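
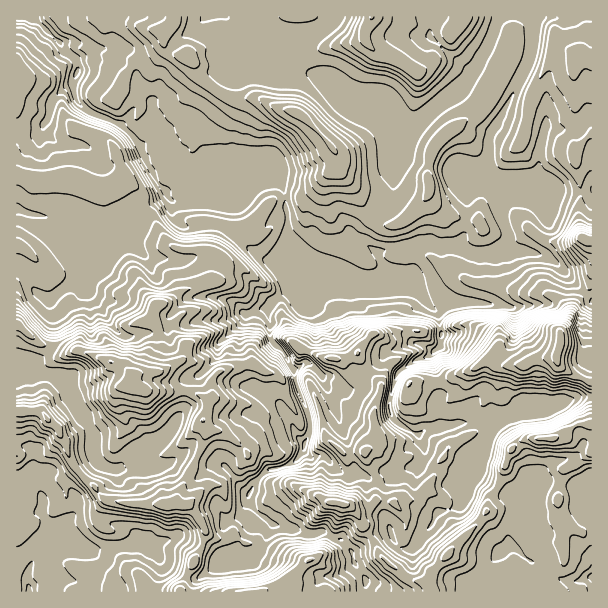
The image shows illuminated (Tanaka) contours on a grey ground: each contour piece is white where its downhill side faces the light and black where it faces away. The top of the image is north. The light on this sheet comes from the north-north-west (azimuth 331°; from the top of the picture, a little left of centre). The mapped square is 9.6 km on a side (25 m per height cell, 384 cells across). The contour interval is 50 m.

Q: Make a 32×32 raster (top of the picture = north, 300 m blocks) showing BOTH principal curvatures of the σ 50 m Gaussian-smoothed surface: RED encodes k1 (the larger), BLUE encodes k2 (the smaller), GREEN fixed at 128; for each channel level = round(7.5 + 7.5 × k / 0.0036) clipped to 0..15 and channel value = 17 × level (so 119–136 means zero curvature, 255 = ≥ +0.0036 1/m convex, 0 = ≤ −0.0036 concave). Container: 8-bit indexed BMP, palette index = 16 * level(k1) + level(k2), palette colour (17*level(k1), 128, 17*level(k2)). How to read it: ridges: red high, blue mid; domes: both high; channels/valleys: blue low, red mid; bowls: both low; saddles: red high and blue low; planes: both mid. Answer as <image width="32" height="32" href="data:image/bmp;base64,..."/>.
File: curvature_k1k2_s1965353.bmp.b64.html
<image width="32" height="32" href="data:image/bmp;base64,Qk02CAAAAAAAADYEAAAoAAAAIAAAACAAAAABAAgAAAAAAAAEAAATCwAAEwsAAAABAAAAAAAAAIAAABGAAAAigAAAM4AAAESAAABVgAAAZoAAAHeAAACIgAAAmYAAAKqAAAC7gAAAzIAAAN2AAADugAAA/4AAAACAEQARgBEAIoARADOAEQBEgBEAVYARAGaAEQB3gBEAiIARAJmAEQCqgBEAu4ARAMyAEQDdgBEA7oARAP+AEQAAgCIAEYAiACKAIgAzgCIARIAiAFWAIgBmgCIAd4AiAIiAIgCZgCIAqoAiALuAIgDMgCIA3YAiAO6AIgD/gCIAAIAzABGAMwAigDMAM4AzAESAMwBVgDMAZoAzAHeAMwCIgDMAmYAzAKqAMwC7gDMAzIAzAN2AMwDugDMA/4AzAACARAARgEQAIoBEADOARABEgEQAVYBEAGaARAB3gEQAiIBEAJmARACqgEQAu4BEAMyARADdgEQA7oBEAP+ARAAAgFUAEYBVACKAVQAzgFUARIBVAFWAVQBmgFUAd4BVAIiAVQCZgFUAqoBVALuAVQDMgFUA3YBVAO6AVQD/gFUAAIBmABGAZgAigGYAM4BmAESAZgBVgGYAZoBmAHeAZgCIgGYAmYBmAKqAZgC7gGYAzIBmAN2AZgDugGYA/4BmAACAdwARgHcAIoB3ADOAdwBEgHcAVYB3AGaAdwB3gHcAiIB3AJmAdwCqgHcAu4B3AMyAdwDdgHcA7oB3AP+AdwAAgIgAEYCIACKAiAAzgIgARICIAFWAiABmgIgAd4CIAIiAiACZgIgAqoCIALuAiADMgIgA3YCIAO6AiAD/gIgAAICZABGAmQAigJkAM4CZAESAmQBVgJkAZoCZAHeAmQCIgJkAmYCZAKqAmQC7gJkAzICZAN2AmQDugJkA/4CZAACAqgARgKoAIoCqADOAqgBEgKoAVYCqAGaAqgB3gKoAiICqAJmAqgCqgKoAu4CqAMyAqgDdgKoA7oCqAP+AqgAAgLsAEYC7ACKAuwAzgLsARIC7AFWAuwBmgLsAd4C7AIiAuwCZgLsAqoC7ALuAuwDMgLsA3YC7AO6AuwD/gLsAAIDMABGAzAAigMwAM4DMAESAzABVgMwAZoDMAHeAzACIgMwAmYDMAKqAzAC7gMwAzIDMAN2AzADugMwA/4DMAACA3QARgN0AIoDdADOA3QBEgN0AVYDdAGaA3QB3gN0AiIDdAJmA3QCqgN0Au4DdAMyA3QDdgN0A7oDdAP+A3QAAgO4AEYDuACKA7gAzgO4ARIDuAFWA7gBmgO4Ad4DuAIiA7gCZgO4AqoDuALuA7gDMgO4A3YDuAO6A7gD/gO4AAID/ABGA/wAigP8AM4D/AESA/wBVgP8AZoD/AHeA/wCIgP8AmYD/AKqA/wC7gP8AzID/AN2A/wDugP8A/4D/ALOnh4aGpqbGxePC1ebm5reUxaZyg8TVpnV1p4eHp5STlZeHl4aWyIVT96Nzc2OE5ua2gqT4xZT1ppaFl4aFuJaHhYeGhJOEdYSk5JWmpKbGtuSAxMWScrf3dXZ2lpa3hZiHdoW4pnR0k2L3oqWGgnCgsIP3craDhLb2hYWXhaeXh4aXhMW11tbo5qS0k6SGlcXm98STx4aDgrXohXaWtnaHdpdy98Wlp7e21tZylKbW+Ne2o7W3xraFk9V2dpXGdoZ1lPakc5RzhNaUpLSgwMelgoGjhIWExnV0xMZ2dcZ0xqTFtYOmlaaVpKV0yMbWoKCh5NiXlpPXhXWD93SDktWDc/eVdMeGhYPFxra3mIaisPiCt8jFgabXtpHn9/j4pKb31oOEpZWmc5TolHSWltXAtIXGsaCmlISVhIGCcsb41ed0g6bIl8iVgua4tqaE4vKUhsbQ6KeFloWnlXSCYKB1pYSElcfIxqSztaRjhMbA94KVhPL02LWmlISUhaWF9YaVpFLF5sjH5rbB99X456Cw1ba01MCixeX41ufnxveEheT1+OS2lKaE96KgpdeA+PTW1taT08CAk4bos6e256P3lHTHtLCzo6Si9cGTxeDXlKSm+ffl+cDkxfiipef7ksdzdaWDlJX3o9bVtGGS03Nzg5ODlJSDgKOjkYCRouSSs3WFhnWmldblsqGRtpWyhYeGhoWFhYWGhZSVtsbFtMGVmJeGhoXHgpaHt8i295OHh3eHhod2dpeop5eWqKhx1Zenh4aHhaWDlJWGuMaBdoeHh5enhpenp6eEdIWDgYO1qIaHh4eHhpf3xde0gpeGhoaGhYSVhIOEg6enlKbV1vqWhoZ3h4d3xpOTtabHt6akhqiFp7fIlpemt6alyGOEw5WHd3eHh4fWcoSEhHS3tbWXhoamdobHt5amlaaGdYW1l5eXp6eXyLSEh4eHh4WUlbeXt5aGdrfGdIaGhoZ2ZMWnlpeIdpbHgIiHh4eHh3Z0priohXZ2xpN2hpWWlZWnppaGloWF2JKVh4eHdnaFZHanuLmVhneV1nWnk8mnlKiXp3Smx+fEoYaHh4eHh5Z1ltfHhYWHd4XHt5eDl8eClpeng+eygLKlhoeHdoaHltj5x3R1h4eHhoWXt5SEx3SXhpeV0pDJqJZ2doaGx8bntqaEdYeHd4S1hHaGyIHYhJeHqLmmgJaYlpeGl8Z1dYSFhXZ3hoR0ltmWhYanlaOlmIe4hqWQp4eWlpbJlnZ3h5eHlnV1p9fXl8iEhYe4gceHl6emgKWWhXWWtaWWh4eXhnaWxtfHhoZ1o7iFhbiCt5eHkqC4qJiWtrbHlXaHh4aXp5aEdOeWh5aVt6iDpoS0k5U="/>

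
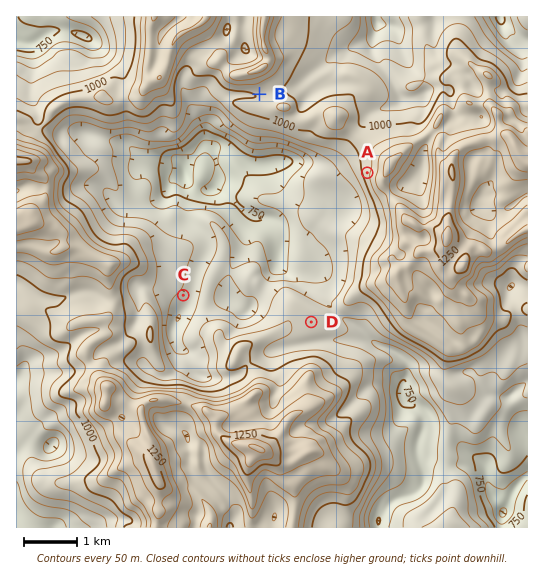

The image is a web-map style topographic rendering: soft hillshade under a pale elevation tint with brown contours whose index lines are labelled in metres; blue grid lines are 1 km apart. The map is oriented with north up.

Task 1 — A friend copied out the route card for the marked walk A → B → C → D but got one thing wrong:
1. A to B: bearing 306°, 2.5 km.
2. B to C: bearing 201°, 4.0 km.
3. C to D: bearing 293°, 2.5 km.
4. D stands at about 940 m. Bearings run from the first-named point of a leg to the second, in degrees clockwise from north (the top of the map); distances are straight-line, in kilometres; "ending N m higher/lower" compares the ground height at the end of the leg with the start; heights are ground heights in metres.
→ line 3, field bearing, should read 102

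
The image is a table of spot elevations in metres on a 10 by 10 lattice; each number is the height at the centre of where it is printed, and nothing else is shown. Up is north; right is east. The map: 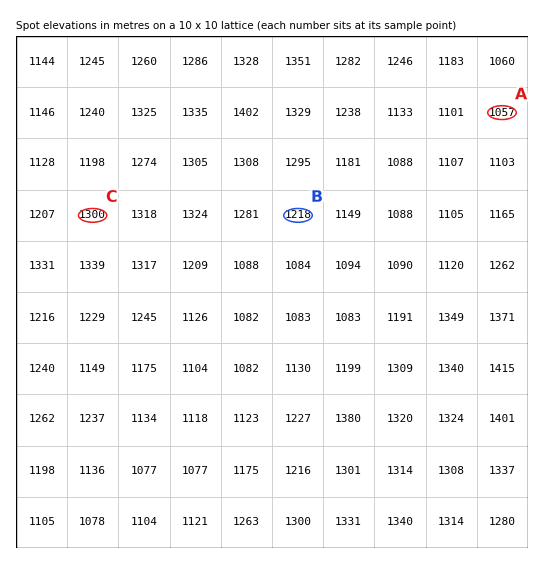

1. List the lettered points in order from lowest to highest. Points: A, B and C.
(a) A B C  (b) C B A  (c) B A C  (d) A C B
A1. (a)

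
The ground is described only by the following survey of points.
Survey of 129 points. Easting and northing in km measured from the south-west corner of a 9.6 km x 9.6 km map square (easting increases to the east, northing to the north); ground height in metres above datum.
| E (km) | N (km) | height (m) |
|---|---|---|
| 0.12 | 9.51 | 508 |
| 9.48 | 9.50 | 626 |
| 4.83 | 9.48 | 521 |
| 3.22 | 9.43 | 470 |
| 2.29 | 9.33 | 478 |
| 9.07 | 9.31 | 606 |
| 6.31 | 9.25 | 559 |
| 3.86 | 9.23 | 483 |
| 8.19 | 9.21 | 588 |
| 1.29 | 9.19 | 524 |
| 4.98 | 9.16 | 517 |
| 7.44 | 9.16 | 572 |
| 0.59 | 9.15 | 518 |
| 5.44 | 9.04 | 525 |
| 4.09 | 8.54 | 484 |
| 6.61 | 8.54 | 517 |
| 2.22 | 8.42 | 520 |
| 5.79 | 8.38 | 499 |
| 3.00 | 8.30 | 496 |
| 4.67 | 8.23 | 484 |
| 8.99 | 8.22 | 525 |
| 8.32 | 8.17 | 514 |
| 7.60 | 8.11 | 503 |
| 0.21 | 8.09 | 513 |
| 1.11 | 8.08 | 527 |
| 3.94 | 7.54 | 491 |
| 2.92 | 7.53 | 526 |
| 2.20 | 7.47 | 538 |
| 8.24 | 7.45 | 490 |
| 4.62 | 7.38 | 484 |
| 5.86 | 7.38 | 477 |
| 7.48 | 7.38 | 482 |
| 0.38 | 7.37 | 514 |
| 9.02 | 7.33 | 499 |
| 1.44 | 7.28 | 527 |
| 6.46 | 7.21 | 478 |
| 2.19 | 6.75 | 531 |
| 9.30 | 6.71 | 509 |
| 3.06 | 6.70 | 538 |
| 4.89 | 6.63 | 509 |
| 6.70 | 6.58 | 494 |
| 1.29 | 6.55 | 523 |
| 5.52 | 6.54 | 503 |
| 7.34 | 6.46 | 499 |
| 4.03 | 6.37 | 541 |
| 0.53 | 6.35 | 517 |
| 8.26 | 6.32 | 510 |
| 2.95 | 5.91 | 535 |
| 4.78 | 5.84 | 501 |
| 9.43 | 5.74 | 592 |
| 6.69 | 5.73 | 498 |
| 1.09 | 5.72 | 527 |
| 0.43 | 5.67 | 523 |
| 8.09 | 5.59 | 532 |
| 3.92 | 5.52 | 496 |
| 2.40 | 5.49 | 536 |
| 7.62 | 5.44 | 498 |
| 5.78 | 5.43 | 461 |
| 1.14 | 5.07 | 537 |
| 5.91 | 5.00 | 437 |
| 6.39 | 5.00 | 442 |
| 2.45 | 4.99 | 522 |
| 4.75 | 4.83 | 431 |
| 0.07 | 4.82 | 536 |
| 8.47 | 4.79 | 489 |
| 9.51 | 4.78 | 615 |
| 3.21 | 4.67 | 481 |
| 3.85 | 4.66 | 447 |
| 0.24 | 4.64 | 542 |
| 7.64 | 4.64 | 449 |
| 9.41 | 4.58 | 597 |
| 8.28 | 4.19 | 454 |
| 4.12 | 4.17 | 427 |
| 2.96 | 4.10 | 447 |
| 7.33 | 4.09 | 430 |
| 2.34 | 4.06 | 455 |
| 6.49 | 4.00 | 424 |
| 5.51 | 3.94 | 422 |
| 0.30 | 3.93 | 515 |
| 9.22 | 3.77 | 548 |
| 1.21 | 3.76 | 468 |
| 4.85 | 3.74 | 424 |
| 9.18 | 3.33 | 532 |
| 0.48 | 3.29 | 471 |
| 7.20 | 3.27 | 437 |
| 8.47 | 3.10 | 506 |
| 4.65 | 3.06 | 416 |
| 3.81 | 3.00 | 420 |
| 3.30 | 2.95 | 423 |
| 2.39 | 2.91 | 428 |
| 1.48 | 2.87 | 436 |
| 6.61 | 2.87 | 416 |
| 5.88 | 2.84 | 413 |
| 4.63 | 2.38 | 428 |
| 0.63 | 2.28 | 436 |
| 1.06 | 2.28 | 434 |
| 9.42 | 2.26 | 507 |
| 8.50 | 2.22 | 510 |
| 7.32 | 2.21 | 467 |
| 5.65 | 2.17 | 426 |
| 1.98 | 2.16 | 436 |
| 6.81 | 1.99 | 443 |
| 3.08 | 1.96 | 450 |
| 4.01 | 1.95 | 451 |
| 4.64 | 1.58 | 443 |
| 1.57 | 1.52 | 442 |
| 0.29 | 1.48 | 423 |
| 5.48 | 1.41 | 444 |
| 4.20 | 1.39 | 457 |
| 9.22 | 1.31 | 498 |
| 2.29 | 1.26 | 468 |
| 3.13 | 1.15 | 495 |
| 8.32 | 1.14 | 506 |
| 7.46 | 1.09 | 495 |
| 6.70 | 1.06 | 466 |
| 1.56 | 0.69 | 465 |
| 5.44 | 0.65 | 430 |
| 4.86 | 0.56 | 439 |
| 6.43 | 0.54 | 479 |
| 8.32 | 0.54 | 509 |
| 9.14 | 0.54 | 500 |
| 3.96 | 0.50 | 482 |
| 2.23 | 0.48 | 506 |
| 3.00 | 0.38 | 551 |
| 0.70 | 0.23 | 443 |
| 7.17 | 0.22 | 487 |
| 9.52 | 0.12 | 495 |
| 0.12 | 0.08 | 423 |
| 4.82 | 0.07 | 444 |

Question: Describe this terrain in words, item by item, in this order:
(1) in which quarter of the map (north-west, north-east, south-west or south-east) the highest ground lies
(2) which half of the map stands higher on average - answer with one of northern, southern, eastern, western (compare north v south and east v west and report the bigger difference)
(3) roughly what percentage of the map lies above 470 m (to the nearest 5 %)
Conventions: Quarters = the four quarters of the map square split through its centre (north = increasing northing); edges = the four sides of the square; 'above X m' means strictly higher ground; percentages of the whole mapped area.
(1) The highest point lies in the north-east quarter of the map.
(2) The northern half stands higher on average than the southern half.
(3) Ground above 470 m makes up about 65 % of the sheet.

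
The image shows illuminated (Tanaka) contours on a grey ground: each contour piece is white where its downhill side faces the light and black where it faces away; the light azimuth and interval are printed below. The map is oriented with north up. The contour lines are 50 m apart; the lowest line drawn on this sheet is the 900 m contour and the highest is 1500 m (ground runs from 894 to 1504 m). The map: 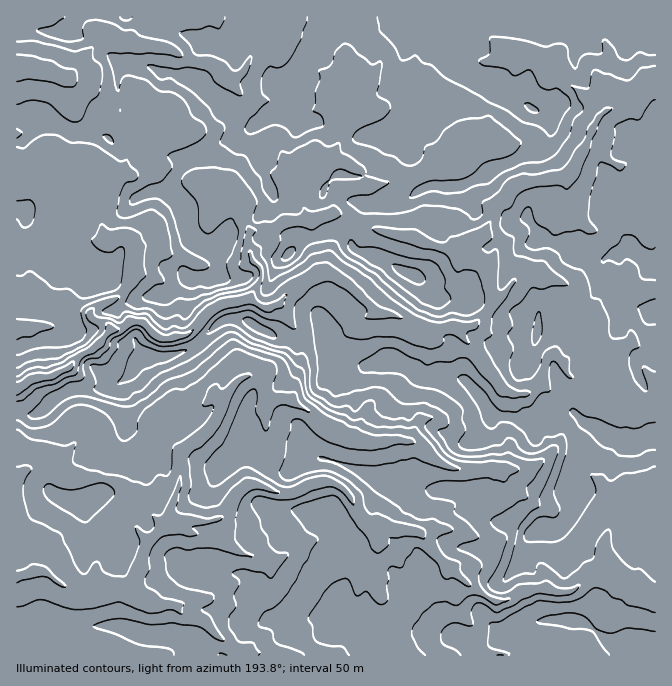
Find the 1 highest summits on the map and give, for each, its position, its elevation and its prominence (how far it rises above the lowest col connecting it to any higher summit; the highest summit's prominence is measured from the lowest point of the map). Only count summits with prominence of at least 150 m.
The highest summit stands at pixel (532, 108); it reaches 1504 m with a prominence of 610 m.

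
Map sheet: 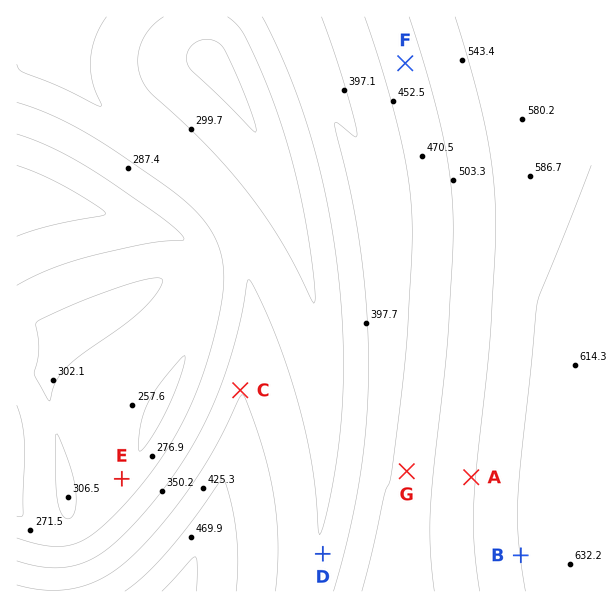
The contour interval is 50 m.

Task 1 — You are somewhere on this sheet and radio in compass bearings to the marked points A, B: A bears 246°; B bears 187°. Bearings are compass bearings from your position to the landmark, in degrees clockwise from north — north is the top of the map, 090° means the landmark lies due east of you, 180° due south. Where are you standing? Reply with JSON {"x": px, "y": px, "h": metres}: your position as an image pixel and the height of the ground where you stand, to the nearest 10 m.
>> {"x": 534, "y": 449, "h": 610}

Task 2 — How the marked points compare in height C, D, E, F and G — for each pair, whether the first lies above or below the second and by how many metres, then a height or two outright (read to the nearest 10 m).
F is above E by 220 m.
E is below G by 210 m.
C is above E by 140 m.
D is below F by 120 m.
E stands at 260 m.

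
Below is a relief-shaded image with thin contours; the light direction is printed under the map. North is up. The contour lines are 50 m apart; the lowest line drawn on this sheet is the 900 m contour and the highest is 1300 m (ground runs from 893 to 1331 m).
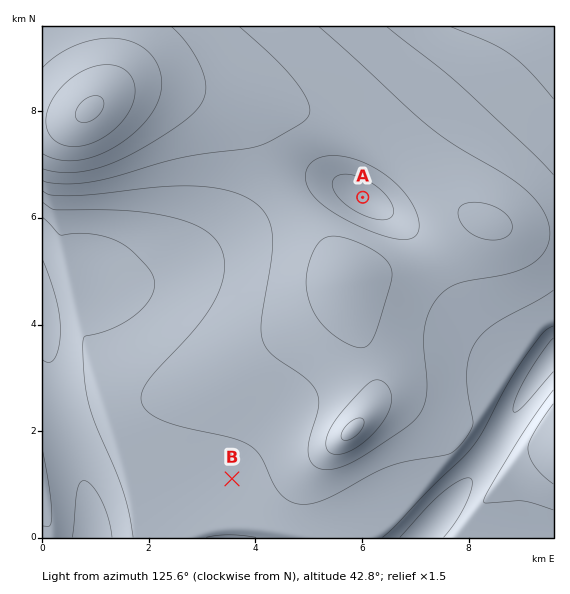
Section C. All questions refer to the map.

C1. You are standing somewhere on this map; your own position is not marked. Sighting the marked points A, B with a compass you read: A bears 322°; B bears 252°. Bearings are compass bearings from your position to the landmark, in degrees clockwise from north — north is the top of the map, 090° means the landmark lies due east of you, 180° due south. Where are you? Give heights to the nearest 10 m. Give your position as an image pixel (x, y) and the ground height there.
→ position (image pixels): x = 512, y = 388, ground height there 1280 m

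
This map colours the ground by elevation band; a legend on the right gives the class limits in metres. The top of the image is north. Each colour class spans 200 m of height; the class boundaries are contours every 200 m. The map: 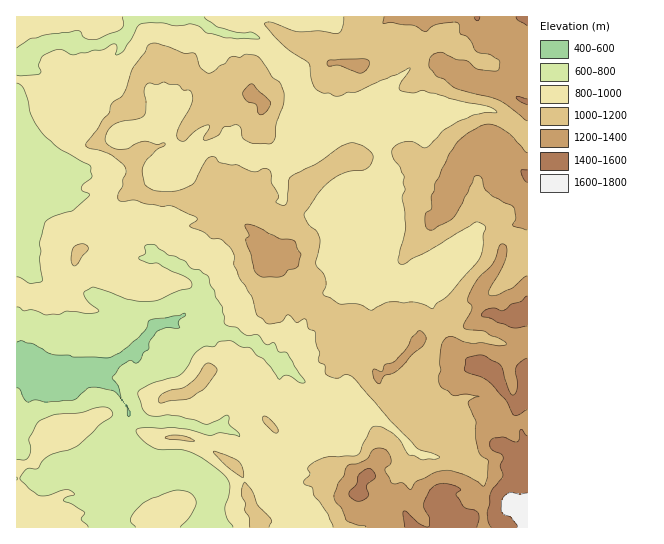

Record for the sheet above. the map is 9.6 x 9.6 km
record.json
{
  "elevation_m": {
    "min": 500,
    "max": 1740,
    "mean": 980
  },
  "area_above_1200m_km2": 13.6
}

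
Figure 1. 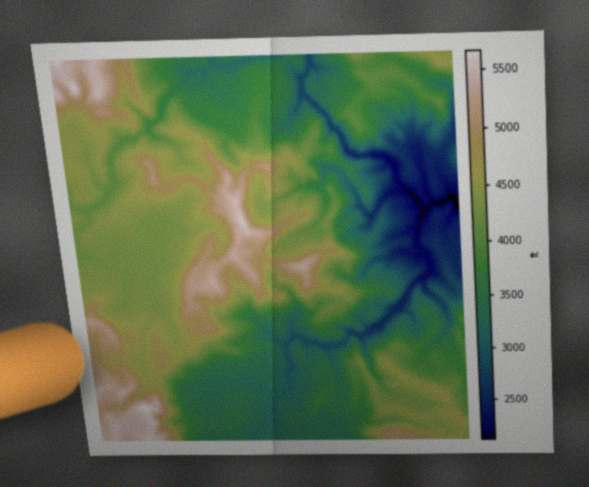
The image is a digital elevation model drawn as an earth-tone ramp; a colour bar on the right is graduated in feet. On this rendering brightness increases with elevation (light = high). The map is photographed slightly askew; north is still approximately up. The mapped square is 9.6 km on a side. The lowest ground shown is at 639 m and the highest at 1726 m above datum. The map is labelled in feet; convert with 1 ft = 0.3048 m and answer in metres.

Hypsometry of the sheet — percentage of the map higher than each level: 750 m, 96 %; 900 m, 89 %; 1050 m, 73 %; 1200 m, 53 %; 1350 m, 30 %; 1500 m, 11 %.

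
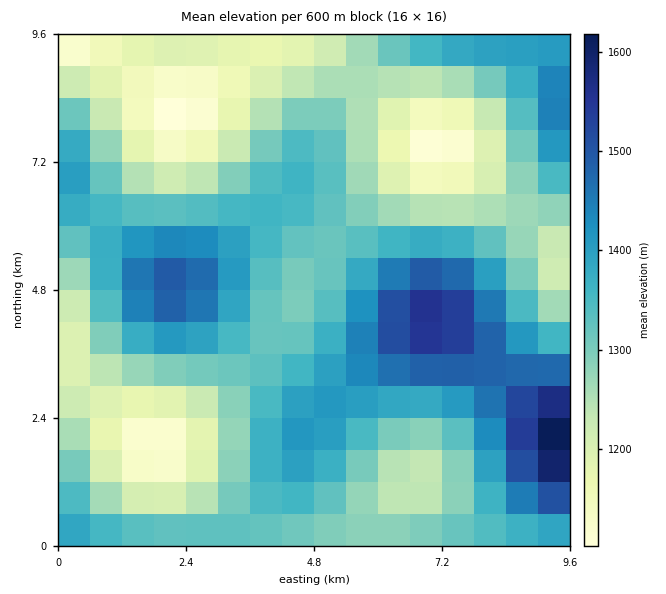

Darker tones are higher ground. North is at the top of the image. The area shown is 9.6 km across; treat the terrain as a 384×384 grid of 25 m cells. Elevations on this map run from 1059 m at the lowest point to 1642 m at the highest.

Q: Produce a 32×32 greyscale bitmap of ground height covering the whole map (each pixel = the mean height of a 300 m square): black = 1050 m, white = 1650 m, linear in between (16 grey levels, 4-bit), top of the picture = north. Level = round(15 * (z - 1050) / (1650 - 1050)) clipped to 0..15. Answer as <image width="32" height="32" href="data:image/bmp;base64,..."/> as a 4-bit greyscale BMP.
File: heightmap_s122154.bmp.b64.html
<image width="32" height="32" href="data:image/bmp;base64,Qk12AgAAAAAAAHYAAAAoAAAAIAAAACAAAAABAAQAAAAAAAACAAATCwAAEwsAABAAAAAAAAAAAAAAABEREQAiIiIAMzMzAERERABVVVUAZmZmAHd3dwCIiIgAmZmZAKqqqgC7u7sAzMzMAN3d3QDu7u4A////AJmIiIiHd3dmZmZmd3d3d4iYd2ZmZ3d3d2ZmVWZneImZh2VURVZnd4d2ZVVVZniau4dUMzNFZ3iIh2VURVZ5q8x2UzIiNFeImId2VEVWibzedUMhEjRWiJmYdlVVZ4q97mVDIRI0VoiZmIdmVmeaze9UQyIiNFZ4mZmIdmd4ms3uVEMzM0RWeJmZmIiIiavN3kRERERVZniJmZmZmZqrvM1ERVVVZmd3iJmaqqqru7u7NFVnd3d3d3iJmru7u7uqqjRWeIiIh3d3iZq8zMy7qZg0Z4mqmYd3Z3iavN3cuph3NWiau6qYdmZ4mrzd3LqHZUV4q7u6mHdmd5q8zcy5hlVGeau7uph3ZmeJq8zLqXZUVomqu7qZh2ZniJqrqph1RGeJmqqqmYd3d3iJmZiHZVR3iJmZmZiId3d3d3d3dmVViIiIiIiIiId3ZmZmZmZVVZiHdmZ3d4iId2ZVRERVVmaYd2VVVmd4iHdlRDMzRFZ3mHZURERWeIh3ZUMiIjRXiJh1QzIzRWeId2UyIRI0Z4mXZTIiIzVmd3dlMiESNGeah1QyERI0Vmd2ZUMiIzVomnZUMhESI0VmZlVDMzNFeJpVQzIiIiNEVVVVVERFVniaQzMyIiIzNERVVVVWZneJmiIzMzMzMzM0RVZmd3iIiZkRIzREREMzM0RWd4mZmZmZ"/>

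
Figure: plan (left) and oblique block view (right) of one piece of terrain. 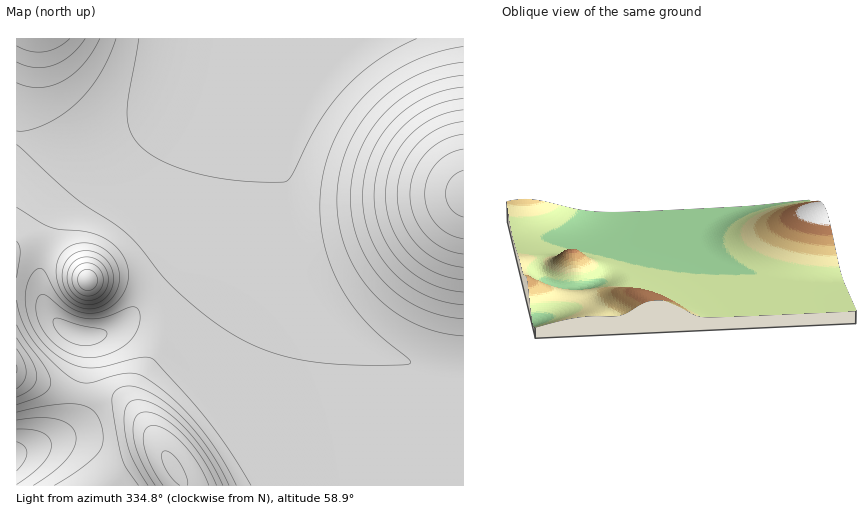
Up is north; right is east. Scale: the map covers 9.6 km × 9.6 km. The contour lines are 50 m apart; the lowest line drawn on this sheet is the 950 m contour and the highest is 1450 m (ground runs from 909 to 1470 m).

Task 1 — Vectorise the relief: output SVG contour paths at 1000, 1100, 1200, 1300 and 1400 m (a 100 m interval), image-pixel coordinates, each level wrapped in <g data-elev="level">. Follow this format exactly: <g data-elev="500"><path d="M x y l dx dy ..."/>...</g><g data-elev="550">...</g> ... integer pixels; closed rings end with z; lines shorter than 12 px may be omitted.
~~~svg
<g data-elev="1000"><path d="M17 429l15 1 10 3 7 5 2 8-2 9-7 9-10 10-15 10"/><path d="M83 357l-10-2-12-6-9-7-7-9-6-11-3-10 0-11 4-6 6 0 22 17 17 6 19-1 27-10 4 0 3 2 2 7-1 10-4 9-7 8-11 7-12 5-11 2z"/><path d="M17 131l11-1 18-6 16-9 14-11 13-14 10-15 10-18 7-18"/><path d="M463 46l-25 6-25 9-23 13-20 16-17 19-14 22-10 23-7 26-2 24 1 25 6 24 8 24 11 19 14 19 18 19 31 25 2 4-2 1-55 1-46-4-37-9-33-14-24-16-26-21-23-22-24-30-13-14-13-11-41-27-57-52"/></g><g data-elev="1100"><path d="M236 485l-13-25-17-25-19-22-20-19-22-17-11-4-15 1-30 9-8-1-8-3-18-14-22-24-11-20-5-21"/><path d="M17 412l30-6 27-2 16 4 9 10 3 8 1 10-1 9-3 6-17 17-28 17"/><path d="M83 308l13 0 12-6 8-10 4-13-2-13-8-12-11-8-14-3-11 1-10 6-6 9-2 11 2 12 5 12 8 9z"/><path d="M17 278l3-26-1-6-2-5"/><path d="M463 75l-22 4-22 9-20 12-16 15-14 18-10 21-7 22-2 22 3 23 6 22 11 21 13 17 17 15 20 12 21 7 22 4"/><path d="M17 62l17 5 9 0 10-2 17-9 15-17"/></g><g data-elev="1200"><path d="M223 485l-18-32-24-29-13-11-11-8-12-4-9-1-7 3-4 5-1 10 1 14 6 24 17 29"/><path d="M17 397l10-5 5-5 4-5 1-6-5-14-15-24"/><path d="M84 300l7 0 8-3 6-6 3-9 0-8-4-8-7-6-8-3-7 0-7 4-5 5-3 8 1 8 3 9 5 5z"/><path d="M463 98l-17 4-18 6-15 10-13 12-11 14-8 16-5 17-2 19 2 18 5 17 8 16 11 14 13 13 15 9 18 6 17 3"/></g><g data-elev="1300"><path d="M209 485l-12-23-16-20-16-13-8-3-6 0-4 1-3 5 0 14 7 19 12 20"/><path d="M88 291l7-3 3-8-4-8-7-3-7 4-2 7 3 7z"/><path d="M463 122l-12 2-13 5-12 7-9 9-8 10-7 13-3 13-2 14 2 14 3 13 6 11 8 11 10 9 12 7 13 5 12 2"/></g><g data-elev="1400"><path d="M463 149l-15 5-13 11-8 14-2 15 2 15 8 14 13 11 15 5"/></g>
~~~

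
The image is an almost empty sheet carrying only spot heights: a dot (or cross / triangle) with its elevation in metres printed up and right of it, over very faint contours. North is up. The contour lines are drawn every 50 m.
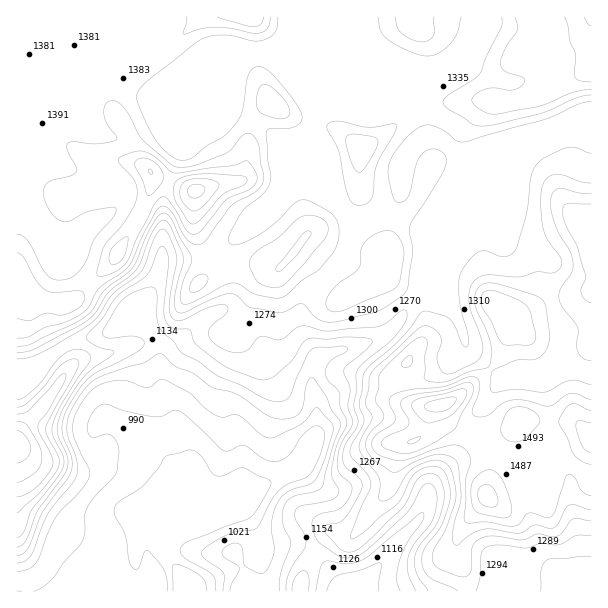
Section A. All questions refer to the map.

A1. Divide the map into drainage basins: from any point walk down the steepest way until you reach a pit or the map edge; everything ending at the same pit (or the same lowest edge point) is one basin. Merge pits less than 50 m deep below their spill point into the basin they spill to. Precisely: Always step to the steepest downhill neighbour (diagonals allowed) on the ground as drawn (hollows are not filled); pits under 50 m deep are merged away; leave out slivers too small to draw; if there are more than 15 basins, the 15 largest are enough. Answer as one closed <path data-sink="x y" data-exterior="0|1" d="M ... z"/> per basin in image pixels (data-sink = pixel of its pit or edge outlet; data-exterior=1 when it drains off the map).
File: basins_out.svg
<path data-sink="183 591" data-exterior="1" d="M591 16l-575 1 1 575 282 0 7-23 13-23 13-12 12 2 9 0 2-2 15-24 18-19 4-12 6-32 7-5 11-2 8-6 6-24 4-4 6-2 4 3 6 15 3 4 24 10 27-4 16-10-8 12-8 27-14 19-3 9 1 7 6 0 18-8 13 0 15 6 4-2 0-13 6-14 8-7 23-10 11-10z"/><path data-sink="335 591" data-exterior="1" d="M441 404l-7 2-4 4-6 24-8 6-11 2-7 5-7 38-7 12-14 13-15 24-2 2-9 0-12-2-13 12-13 23-5 12-1 11 169-1-1-10-11-27 0-15 7-15 22-24 4-20 16-25 11-30-13 7-27 4-24-10z"/><path data-sink="572 591" data-exterior="1" d="M591 439l-10 9-23 10-8 7-4 8-2 19-2 2-17-6-13 0-18 8-6 0-24 28-7 15 0 15 13 38 122-1z"/>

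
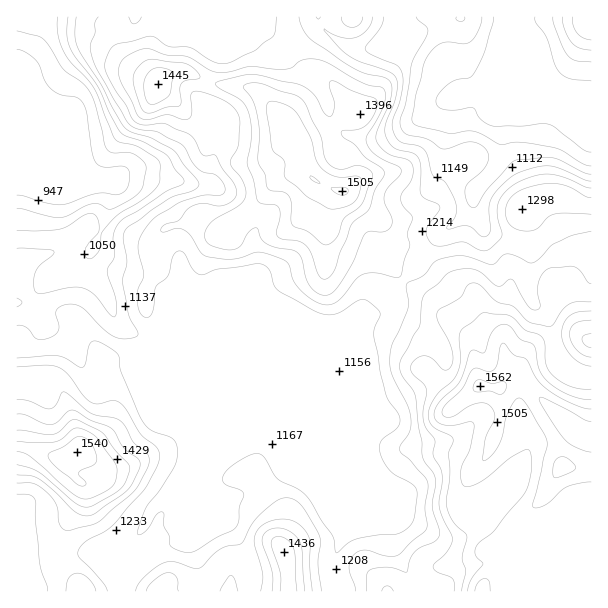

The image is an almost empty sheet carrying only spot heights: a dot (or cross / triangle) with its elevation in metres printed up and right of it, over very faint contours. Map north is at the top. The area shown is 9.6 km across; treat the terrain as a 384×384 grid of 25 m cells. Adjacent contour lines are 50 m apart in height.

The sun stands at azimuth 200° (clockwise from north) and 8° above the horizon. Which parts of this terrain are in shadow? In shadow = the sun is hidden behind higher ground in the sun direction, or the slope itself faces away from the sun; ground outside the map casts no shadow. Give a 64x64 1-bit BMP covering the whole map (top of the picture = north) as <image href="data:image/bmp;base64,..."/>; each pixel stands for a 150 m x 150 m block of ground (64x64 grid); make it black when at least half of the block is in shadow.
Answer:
<image width="64" height="64" href="data:image/bmp;base64,Qk0+AgAAAAAAAD4AAAAoAAAAQAAAAEAAAAABAAEAAAAAAAACAAATCwAAEwsAAAIAAAAAAAAA////AAAAAAAA4AABwAAAAAHiAAHAYBgAA+PwAcDgHAAD4fABweAAAAHA+4PD5AAAAAB7h4f8AAAAADuP4/wIAAAAEZ/h8AAAAAAAH+DgAAAAAAAP4AAAAAAAAAfgAAAAAAAAB+AAAAAAAAAH4AAAAAAAAA/gAAAAADwA/+AAAAAIfwD54AAAAH//gDDgAAAA//+AAAAAAAD//8AAAAAAA///wAAAAAAH//+AAAAAAA///4AAAAGAH3//gAAAAcA/P/+AAAAA2H///4AAAADcf///AAAAAhj///8AAAAGGPx//wAAAAAJ+H/+AAAAAAP4PPwAAAAAB/Og/AAAAAAH94H4AAAAAA//D/gAAAAAD/MP4AAAAAAf8wOAAAAAAB/hAAAAAAAAf+0AAAAAAAH//gAAAAAAA//s4AAAAAAD/+D4AAAAAAP+AHwAAAAAAfwAf/+DAAAAeAD//8+AAGB4AP///4AAB/AA////gAAH98f///4APAIH/3Dm4AB/AAP/AAAAAH/8Af8AAAAAf/wB/wAAAAB///3/AAAAAP////8AAAAB/////wAAAAHw////AAAAA+B//n8AAAAP43+cPwAAIA/n/wQfAAAA/8//AA8AAI//3/8AAAAD/////gAAAAP////8AAAAH/////AAAAAf////8AAAAA/+ffHwAAAAB/wZ4PAAAA=="/>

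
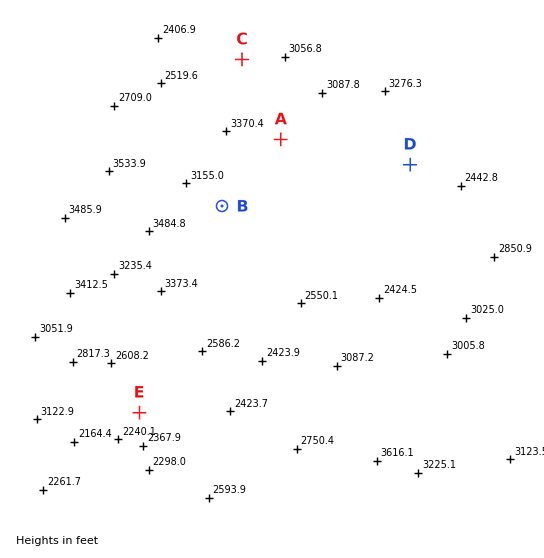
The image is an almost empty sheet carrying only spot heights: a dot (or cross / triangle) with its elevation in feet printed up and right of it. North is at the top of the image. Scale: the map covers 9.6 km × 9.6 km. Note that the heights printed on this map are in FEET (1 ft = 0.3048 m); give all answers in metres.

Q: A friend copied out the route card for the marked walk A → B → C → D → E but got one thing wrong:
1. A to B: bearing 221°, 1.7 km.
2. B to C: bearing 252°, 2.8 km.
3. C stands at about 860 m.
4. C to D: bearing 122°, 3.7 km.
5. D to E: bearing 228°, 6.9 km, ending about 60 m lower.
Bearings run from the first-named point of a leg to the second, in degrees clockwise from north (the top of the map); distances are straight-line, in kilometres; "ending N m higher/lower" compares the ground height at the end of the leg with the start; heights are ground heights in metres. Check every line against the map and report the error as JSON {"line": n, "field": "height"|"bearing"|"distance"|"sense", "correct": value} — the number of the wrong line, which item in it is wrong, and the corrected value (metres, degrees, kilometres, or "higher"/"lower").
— {"line": 2, "field": "bearing", "correct": 8}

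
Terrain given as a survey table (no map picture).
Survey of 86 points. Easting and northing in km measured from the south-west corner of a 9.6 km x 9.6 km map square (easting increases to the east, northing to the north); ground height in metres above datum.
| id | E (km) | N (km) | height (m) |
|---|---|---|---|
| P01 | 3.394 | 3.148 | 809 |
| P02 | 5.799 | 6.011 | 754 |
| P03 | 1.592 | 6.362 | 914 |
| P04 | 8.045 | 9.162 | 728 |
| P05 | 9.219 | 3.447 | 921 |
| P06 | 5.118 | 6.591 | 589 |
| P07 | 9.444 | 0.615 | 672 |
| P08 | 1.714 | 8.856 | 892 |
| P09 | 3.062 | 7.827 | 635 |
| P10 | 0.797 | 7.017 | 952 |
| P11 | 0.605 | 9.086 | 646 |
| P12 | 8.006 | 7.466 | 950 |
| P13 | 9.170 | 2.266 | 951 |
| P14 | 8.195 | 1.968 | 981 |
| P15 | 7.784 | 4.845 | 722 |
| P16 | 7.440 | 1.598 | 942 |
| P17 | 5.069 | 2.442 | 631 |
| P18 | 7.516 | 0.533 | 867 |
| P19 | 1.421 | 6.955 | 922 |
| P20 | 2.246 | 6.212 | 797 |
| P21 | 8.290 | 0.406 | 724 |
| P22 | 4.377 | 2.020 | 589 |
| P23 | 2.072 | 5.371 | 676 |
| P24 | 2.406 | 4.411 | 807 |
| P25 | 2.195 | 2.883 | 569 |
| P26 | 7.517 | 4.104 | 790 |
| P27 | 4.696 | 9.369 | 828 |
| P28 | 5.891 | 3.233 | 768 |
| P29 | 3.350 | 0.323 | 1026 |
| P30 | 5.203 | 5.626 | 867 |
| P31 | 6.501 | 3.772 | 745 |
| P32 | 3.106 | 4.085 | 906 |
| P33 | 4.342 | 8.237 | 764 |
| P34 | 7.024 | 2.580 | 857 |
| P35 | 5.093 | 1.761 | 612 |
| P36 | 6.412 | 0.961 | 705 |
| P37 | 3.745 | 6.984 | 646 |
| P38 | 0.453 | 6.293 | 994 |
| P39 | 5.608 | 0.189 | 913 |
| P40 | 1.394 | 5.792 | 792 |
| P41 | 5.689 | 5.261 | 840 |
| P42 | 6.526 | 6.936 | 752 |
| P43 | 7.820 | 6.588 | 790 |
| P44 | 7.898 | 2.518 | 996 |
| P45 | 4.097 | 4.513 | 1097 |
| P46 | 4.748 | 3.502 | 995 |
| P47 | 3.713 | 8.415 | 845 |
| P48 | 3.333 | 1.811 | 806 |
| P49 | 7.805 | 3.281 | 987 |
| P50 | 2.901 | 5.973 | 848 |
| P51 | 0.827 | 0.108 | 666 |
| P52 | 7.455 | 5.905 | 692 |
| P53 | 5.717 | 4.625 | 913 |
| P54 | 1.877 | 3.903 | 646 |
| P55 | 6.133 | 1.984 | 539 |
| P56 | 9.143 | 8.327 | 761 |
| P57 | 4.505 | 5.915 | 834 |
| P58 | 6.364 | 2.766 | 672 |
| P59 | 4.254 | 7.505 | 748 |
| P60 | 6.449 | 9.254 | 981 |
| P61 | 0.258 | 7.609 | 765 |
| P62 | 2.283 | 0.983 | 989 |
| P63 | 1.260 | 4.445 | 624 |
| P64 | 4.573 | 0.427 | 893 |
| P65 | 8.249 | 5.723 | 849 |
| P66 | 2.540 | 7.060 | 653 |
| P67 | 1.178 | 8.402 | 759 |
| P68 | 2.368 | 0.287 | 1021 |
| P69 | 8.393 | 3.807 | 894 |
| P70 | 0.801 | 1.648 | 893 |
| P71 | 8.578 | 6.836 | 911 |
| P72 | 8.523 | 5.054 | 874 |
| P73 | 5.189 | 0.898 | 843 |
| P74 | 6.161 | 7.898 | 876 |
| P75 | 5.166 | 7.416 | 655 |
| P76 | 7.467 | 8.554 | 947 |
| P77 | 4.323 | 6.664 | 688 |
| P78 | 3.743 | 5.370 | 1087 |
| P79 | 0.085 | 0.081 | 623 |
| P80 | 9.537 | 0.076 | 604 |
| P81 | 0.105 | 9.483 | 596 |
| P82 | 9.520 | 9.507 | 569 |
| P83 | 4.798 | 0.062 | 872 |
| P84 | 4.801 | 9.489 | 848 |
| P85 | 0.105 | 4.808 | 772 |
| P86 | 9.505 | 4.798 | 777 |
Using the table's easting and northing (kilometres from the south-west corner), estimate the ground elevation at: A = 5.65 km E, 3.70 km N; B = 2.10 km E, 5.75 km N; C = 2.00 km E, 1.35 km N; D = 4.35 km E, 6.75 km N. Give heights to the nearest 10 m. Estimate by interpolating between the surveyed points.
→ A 890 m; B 730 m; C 900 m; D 680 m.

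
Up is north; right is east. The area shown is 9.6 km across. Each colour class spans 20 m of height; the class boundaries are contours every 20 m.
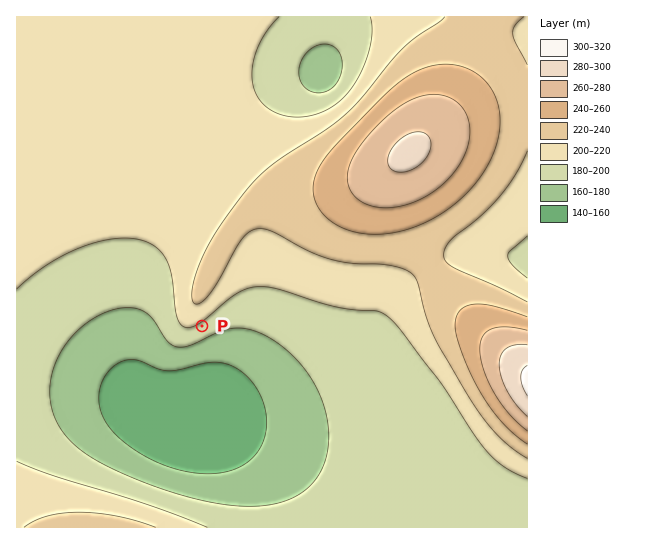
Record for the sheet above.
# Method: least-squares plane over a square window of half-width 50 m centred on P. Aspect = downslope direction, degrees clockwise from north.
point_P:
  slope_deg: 4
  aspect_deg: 146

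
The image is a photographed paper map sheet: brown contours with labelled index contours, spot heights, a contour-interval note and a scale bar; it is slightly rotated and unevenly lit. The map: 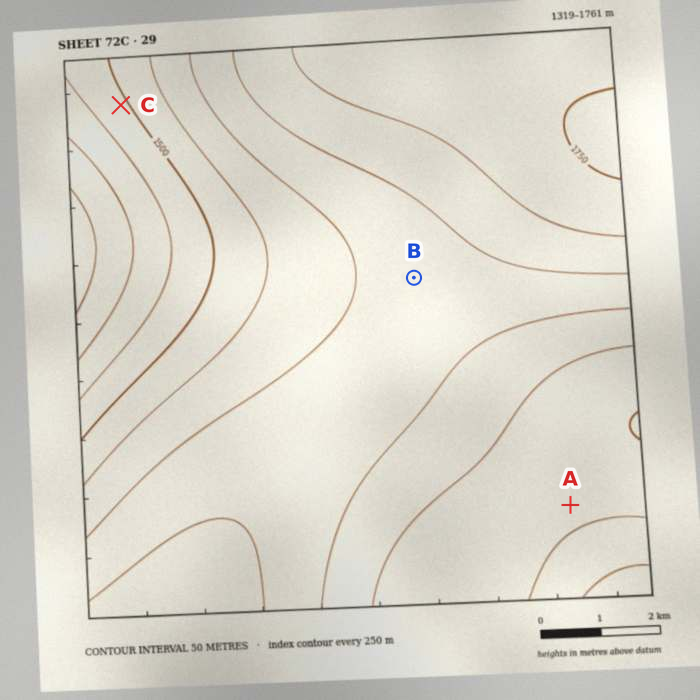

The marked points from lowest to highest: C A B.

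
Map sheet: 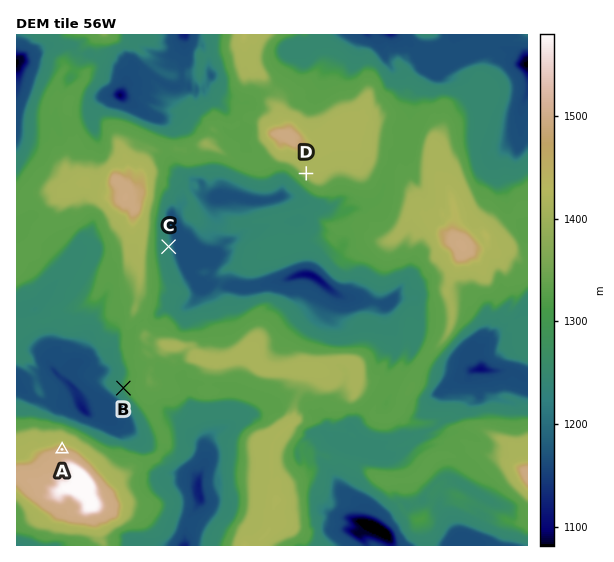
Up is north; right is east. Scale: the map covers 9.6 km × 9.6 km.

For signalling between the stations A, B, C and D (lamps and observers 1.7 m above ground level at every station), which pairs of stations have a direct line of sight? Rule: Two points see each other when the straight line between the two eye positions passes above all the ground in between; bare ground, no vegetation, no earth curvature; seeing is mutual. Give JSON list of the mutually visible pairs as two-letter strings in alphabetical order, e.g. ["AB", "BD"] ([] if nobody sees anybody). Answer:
["AB", "AD", "CD"]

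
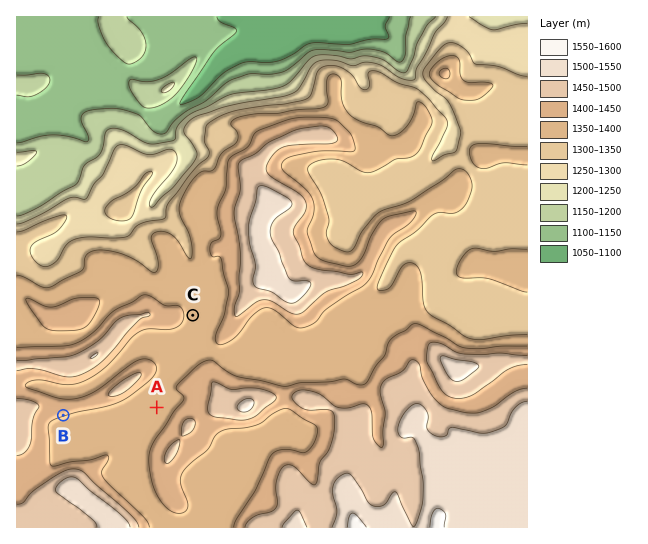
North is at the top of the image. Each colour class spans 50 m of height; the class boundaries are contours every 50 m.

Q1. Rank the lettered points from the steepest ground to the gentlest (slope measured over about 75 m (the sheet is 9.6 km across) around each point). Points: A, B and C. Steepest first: B C A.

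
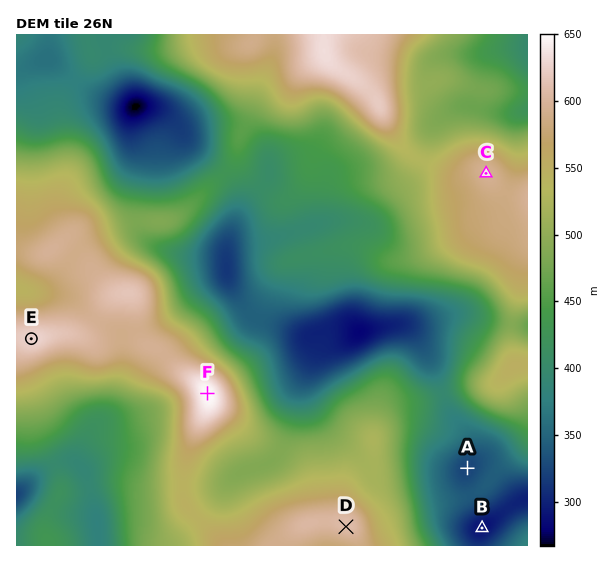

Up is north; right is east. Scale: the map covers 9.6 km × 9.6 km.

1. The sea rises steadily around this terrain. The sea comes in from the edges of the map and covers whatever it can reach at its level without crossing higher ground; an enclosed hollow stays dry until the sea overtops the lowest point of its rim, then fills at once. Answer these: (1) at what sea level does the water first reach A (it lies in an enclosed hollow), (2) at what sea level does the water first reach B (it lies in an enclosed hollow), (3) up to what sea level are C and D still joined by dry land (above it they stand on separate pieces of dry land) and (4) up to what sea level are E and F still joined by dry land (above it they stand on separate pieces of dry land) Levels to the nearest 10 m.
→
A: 340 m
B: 300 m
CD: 430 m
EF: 590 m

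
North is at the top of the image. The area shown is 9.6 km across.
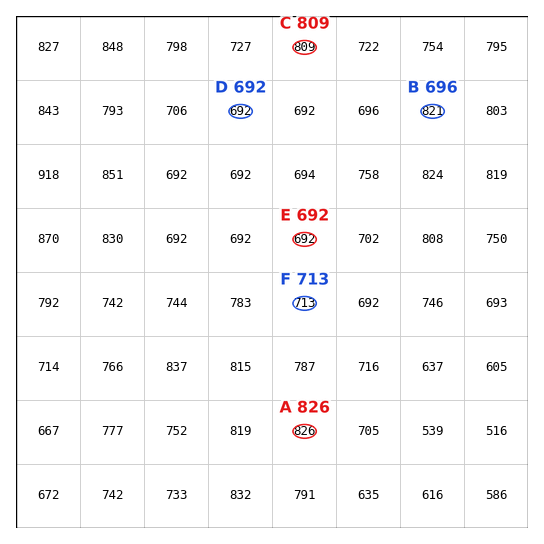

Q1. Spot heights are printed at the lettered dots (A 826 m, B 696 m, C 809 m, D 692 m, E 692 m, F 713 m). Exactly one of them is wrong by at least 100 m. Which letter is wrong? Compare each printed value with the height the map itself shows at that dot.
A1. B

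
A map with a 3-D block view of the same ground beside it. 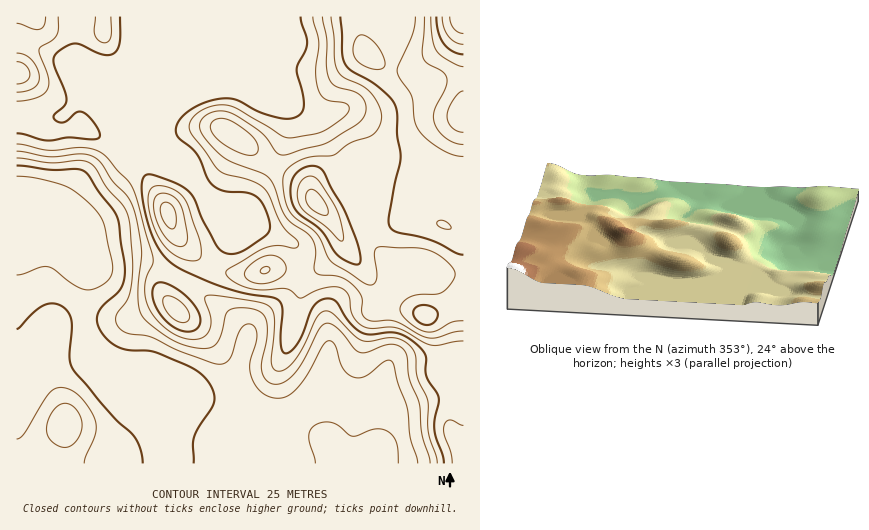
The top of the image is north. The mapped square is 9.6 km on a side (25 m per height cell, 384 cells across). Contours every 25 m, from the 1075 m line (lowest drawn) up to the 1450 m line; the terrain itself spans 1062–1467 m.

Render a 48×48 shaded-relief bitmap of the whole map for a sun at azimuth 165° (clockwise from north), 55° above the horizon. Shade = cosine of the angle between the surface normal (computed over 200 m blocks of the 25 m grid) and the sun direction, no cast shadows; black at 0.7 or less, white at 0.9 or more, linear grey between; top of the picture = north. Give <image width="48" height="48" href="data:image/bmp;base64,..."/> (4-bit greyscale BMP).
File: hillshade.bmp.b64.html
<image width="48" height="48" href="data:image/bmp;base64,Qk32BAAAAAAAAHYAAAAoAAAAMAAAADAAAAABAAQAAAAAAIAEAAATCwAAEwsAABAAAAAAAAAAAAAAABEREQAiIiIAMzMzAERERABVVVUAZmZmAHd3dwCIiIgAmZmZAKqqqgC7u7sAzMzMAN3d3QDu7u4A////AJmaqrqpmZmZmZmZmZmZmZmZmYiJmZmYiImaq7upmZmZmZmZmZmZmZmZmYiJmZmZmIiaq7upmImZmZmZmZmZmZmZmYiImZiJmHeJmqqpiImZmYiZmZmZmZiIiIiIiYh4iHd3iZmZiJmZmZiJmZmZmZiIiIiIiYdneHdmd4iIiZmZmZiImZmqqZiIiZmZmYdmeId2Znd4mZmZmZmJmZqrupmZmZmZmZiHiJh3ZmeJmZmZmZmZmaq8y6mZmZmZmZmZmZmIdniZmZmZmZmaqqq83LqZmaqZmZqqmZmYiIiZmZmZmaqqqpmb3cuZmqqpmIiZmZmZmZmZmZmZqru7upiJzdupmru6mHiJmZmZmZmZmqqrvN3LupdnrdypmrzLqZmqqYiZmZmZq7vM3u3LupdmnN26mr3u3MzdzIiZmZmaq8zN3u3Luph2i93Lq87//u7+7YiJmZmZqrvM3ty7qqmGec3cu87//u7u7YiIiZmIiZq7zLqqq7uoeKzcu7zd3Lu8zYiIiIh3d4mqqYiavN3KiKzcuZmqqHd5q4h3eId2VniIdmir3u/sqazcuYmZh1VWiIiHd4d2ZWd2Voq83u/+yqzdy6qpmHZmZ4iIiIh3ZmZmaKvMzM3u26vN3MupmZiId4iIiIiId2Znm8u6mHirupms3cupmZmZmYiIiZmZiHZ5vMuYZURXiIibzLmZmZmqu4iImZmZmHeKzMqXZTIkZ4iKu6mru7u7u4iImZmZiIibzLmIiGQ0eJmaupmrzMzMu5mZmZmZiHiau5iImZdmiru7qYmau8zLqpmZmZmZmIeKupiJmZmIrN3cqImZqqqpmZmZmZmqmYd5mYiZmZmZq93biJmImZiIiJmZmZqqqpdmd4iZmZmpmauoeJmIiIh3iJmZmaqru5dURXiaqquph4h2aJmYiZiIiKqqqqqqu5dTJHmru8y5dmZmiZmYiZmYmbzMy7qqu5dUV4mrvMy5dUVnmZmYiZmZmd3u7dy6qph3iZmrvMy5dDRomamYiZmaqu////7LqpiZmZqrvMyoZDNXiZmYiZqqu+7v//7bqZmZmau7vLqYZUNFd4iZiZqrzN3czd3KmZmZmru7uph3dlVFVmeImZqrzLuqqqqpmZmZmZmZmGVWZmZlVVZ4iZqqu6mZmYiJmZmZh2ZmZURWZnd3ZVZ4iJmZqqqqmYiJmZmZl0IiIzRnd3iZh3eIiIiHiMy7qYiZmZmZmXQhI1eIiImqqpmamZh2Z+3LqYmZmZmZmZhlVomZmZmrzLuqqZh2Zu3KmJmZmZmZmZmZmZmZmZmazdy7qpmYd7upiZmZmZmZmZmZmZmZmZiJvNy6mZqqmXeImZmZmZmZmZmZmZmZmIh4m7u6mJq7u0aKqpq7uZmZmZmZmZmZmHd3iaqZmImrzGiry6u8ypmZmZmZmZmZmId3eIiJmHibzZq8u7qrupmZmZmZmZmZmZiHd4iJmHeKvLu7qpmZqpmZmZmZmZmZmZmIiIiZmYd4q7u6qZiJqZmZmZmZmZmZmZmIiImZmYdnmg=="/>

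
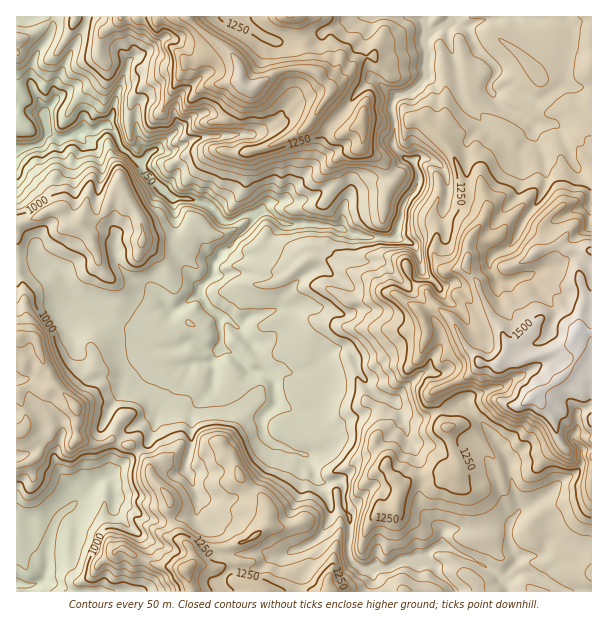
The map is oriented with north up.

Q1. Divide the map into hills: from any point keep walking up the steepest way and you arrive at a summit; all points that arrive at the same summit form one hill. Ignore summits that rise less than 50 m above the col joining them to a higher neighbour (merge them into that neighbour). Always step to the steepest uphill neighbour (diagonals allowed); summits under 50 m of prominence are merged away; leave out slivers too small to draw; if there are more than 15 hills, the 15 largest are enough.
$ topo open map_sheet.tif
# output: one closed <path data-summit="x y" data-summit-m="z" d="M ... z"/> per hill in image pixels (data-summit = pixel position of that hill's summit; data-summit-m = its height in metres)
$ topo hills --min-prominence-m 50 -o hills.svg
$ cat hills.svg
<path data-summit="578 330" data-summit-m="1578" d="M591 16l-165 0-2 8 3 11-3 9 3 7 0 24-14 16-15 5-7 11 3 10-2 27 13 14 9 3 4 10 0 12-15 23-6 28-4 4-22 0-21-4-18-8-27-3-18 1-17-10-9-3-7 5-8-2-10 6-12 2-18-18-14-5-18 0 2 25-1 27 7 15 18 21 0 4-2 4-22 15-11-3-12 5-9 8-8 10 0 6 14 12 27 0 11-6 6 0 15 8 15-1 9 5 16 16 17 4 8 10 2 20-14 13 2 18 11 10 31 11 9-2 21-12 8 2 15 10 7 0 12-8 16-15 8-9 0-10 9 6 8 2 16-8 29-8 28 30 16 25 3 21 9 29-11 17-11 0-6 3-13 1-33 0-4 4 0 11 53 27 11 12 3 8 83-1z"/><path data-summit="240 80" data-summit-m="1493" d="M425 16l-74 0-9 8-22 10-9 0-21 9-15-1-14-6-18-12-4-8-152 0-2 10-30 58 0 17-11 12 4 19 8 6 9 0 16-8 15 0 6-4 6 0 7 6 5 14 15 14 5 2 14 20 17 16 21 1 14 5 18 18 7 0 15-8 8 2 6-4 7-8 12-2 7-4 3-7 13-12 11-14 5-15 13-27 40-44 4 0 20 17 18-5 11-11 3-5 0-24-3-7 3-9-3-11z"/><path data-summit="186 570" data-summit-m="1389" d="M224 349l-3 0-5 8-7 5-17 2-4 4-2 9-14 9-12 21-6 24-4 9 0 4 7 9 5 12 6 7 11 2 7-4 4 6 8 18-2 21-32 7-18-4-26-16-5-5-3-17-2-2-8 0-46 41-8 27 0 18-4 12-3 6-6 2-11 0 2 8 195 0-3-10 12-12 30-2 12-12 10 0 33-15 4-4 9-13 3-17-3-10-10-17-10-22-3-4-33-10-8-9-2-4 0-14 14-13-4-23-9-8-14-3-16-16z"/><path data-summit="77 408" data-summit-m="1226" d="M39 256l-23 2 0 324 5 2 14 0 8-5 5-15 0-18 8-27 43-39 11-4 40-35 9-33-13 12-15 8-6 0-17-9 0-6 13-20 5-10 17-16 34 0-5 14 0 3 2 1 12-8 2-9 4-4 17-2 7-5 2-6-14-2-10-7-6 0-11 6-27 0-7-5-17-17-30-12-19-1-4-7-1-12-11-22z"/><path data-summit="141 242" data-summit-m="1112" d="M108 126l-6 0-6 4-15 0-16 8-9 0-8-5-7 11-25 6 0 107 26 1 19 14 11 22 1 12 4 7 12 0 21 6 19 9 6 8 3-9 15-15 12-5 11 3 22-15 2-8-18-21-7-15 1-27-2-26-20-16-14-20-5-2-15-14-5-14z"/><path data-summit="396 509" data-summit-m="1291" d="M402 418l-8 13-16 15-12 8-7 0-15-10-8-2-21 12-8 2 9 21 5 5 18-1 4 4 1 24 6 10-1 36 1 5 12 10 27-2 13-8 20 0 9-10 11-4 0-16-14-11-8-15 0-42-5-13-7-11-2-12z"/><path data-summit="447 428" data-summit-m="1316" d="M464 404l-24 6-21 10-17-7 6 25 4 5 8 19 0 42 8 15 10 7 5 8 7-5 29 1 13-1 6-3 11 0 11-17-9-29-3-21-16-25z"/><path data-summit="362 120" data-summit-m="1383" d="M375 79l-4 0-40 44-13 27-5 15-11 14-13 12-4 8-18 5-5 5 1 3 4 0 20 12 18-1 36 6 2-20 7-17 18-12 21-2 5-4 10-15-12-15 2-27-3-10 6-11-10-5z"/><path data-summit="168 497" data-summit-m="1213" d="M149 442l-39 34-4 1 6 3 3 17 28 20 15 5 37-6 3-4 0-18-8-18-4-6-7 4-11-2-6-7-5-12z"/><path data-summit="329 591" data-summit-m="1330" d="M344 504l-14 0 1 11-7 16-9 10-13 7 5 15-7 16-1 13 74-1-1-21-10 0-12-10 0-41z"/><path data-summit="263 591" data-summit-m="1296" d="M302 547l-20 9-10 0-12 12-30 2-12 12 4 9 75 1 3-13 7-16z"/><path data-summit="17 39" data-summit-m="987" d="M44 16l-28 1 0 90 2 2 26 6-1-8-12-23 0-15 3-10 18-27-2-12z"/><path data-summit="471 578" data-summit-m="1110" d="M443 546l-12 4-9 10 12 5 22 27 52-1-2-7-11-12z"/><path data-summit="404 591" data-summit-m="1166" d="M426 560l-24 0-13 8-15 0-2 2 1 21 82 1 1-2-18-18-2-5z"/><path data-summit="290 17" data-summit-m="1403" d="M350 16l-110 0 0 4 27 18 23 5 21-9 9 0 13-6 9-4z"/>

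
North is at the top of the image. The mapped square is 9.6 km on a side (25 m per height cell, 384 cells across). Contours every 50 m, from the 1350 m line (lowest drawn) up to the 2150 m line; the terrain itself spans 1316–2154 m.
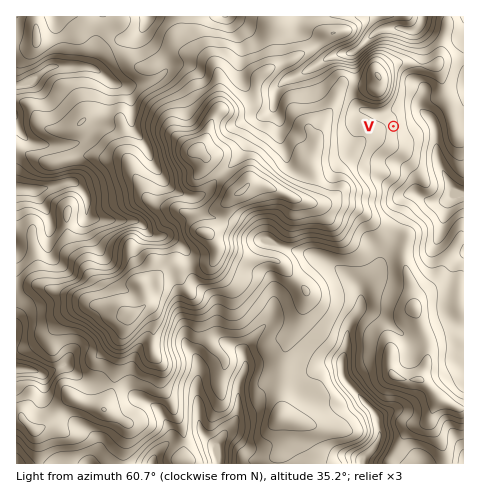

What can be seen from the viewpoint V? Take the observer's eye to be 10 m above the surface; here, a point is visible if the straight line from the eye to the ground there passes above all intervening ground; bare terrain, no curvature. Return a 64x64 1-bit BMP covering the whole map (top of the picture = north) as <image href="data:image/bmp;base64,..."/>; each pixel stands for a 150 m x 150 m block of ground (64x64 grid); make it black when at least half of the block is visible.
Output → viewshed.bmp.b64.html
<image width="64" height="64" href="data:image/bmp;base64,Qk0+AgAAAAAAAD4AAAAoAAAAQAAAAEAAAAABAAEAAAAAAAACAAATCwAAEwsAAAIAAAAAAAAA////AAAAAAAAAAAAAAAAAAAAAAAAAAAAAAAAAAAAAAAAAAAAAAAAAAAAAAAAAAAAAAAAAAAAAAAAAAAAAAAAAAAAAAAAAAAAAAAAAAAAAAMAAAAAAAAADwAAAAAAAAAPAAAAAAAAAAAAAAAAAAADgAAAAAAAAAcAAAAAAAAAAAAAAAAAAAAMAAAAAAAAAB4AAAAAAAAAHgAAAAAAAAAMAAAAAAAAAAwAAAAAAAAABAAAAAAAAAAGAAAAAAAAAAfGAAAAAAAAB+cAAAAAAAAD5wAAAAAAAAD/AAAAAAAAAP8AAAAAAAAB/wAAAAAAAAOfAAAAAAAAAx4AAAAAAAADDgAAAAAAAAMOAAAAAAAAAw8AAAAAAAAD5wAAAAAAAA/jAAAAAAAAH4MAAAAAAABwAQAAAAAAO8AAAAAAAAH9sAAAAAAAB//gAAAAAAA8H8ABAAAAAHAfAAEAAAAAABAAAwAAAAAAEAADAAAAAAAQAAcAAAAAABgDhwAAAAAACAeHAAAAAAAID88AAAAAAAwH3wAAAAAABAM+AAAAAAAGCj4AAAAAAAN/PAAAAAAAA//8AAAAAAABD/wAAAAAAAAH+AAAAAAAAAP4AAAAAAAAA/gAAAAAAAAAAAAAAAAAAAAAAAAAAAAAAAAAAAAAAAAAAAAAAAAAAAAAAAAAAAAAAAAAAAAAAAAAAA=="/>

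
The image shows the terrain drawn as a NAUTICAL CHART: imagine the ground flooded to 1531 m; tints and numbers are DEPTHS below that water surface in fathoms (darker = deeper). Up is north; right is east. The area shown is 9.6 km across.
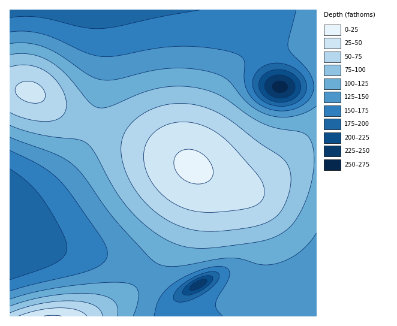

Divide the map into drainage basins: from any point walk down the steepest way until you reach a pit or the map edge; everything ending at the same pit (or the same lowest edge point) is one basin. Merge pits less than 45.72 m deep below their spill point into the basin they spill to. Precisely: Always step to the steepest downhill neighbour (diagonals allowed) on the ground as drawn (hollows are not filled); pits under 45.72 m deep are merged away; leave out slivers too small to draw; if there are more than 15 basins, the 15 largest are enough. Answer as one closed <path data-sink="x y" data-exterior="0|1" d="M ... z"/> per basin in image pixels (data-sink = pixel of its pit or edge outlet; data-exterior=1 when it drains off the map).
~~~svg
<path data-sink="10 238" data-exterior="1" d="M18 89l-8 1 0 226 82 0 36-22 24-26 14-22 15-33 11-31 2-15-30-15-86-32-22-12-20-14z"/><path data-sink="84 10" data-exterior="1" d="M316 10l-306 0 0 79 22 3 46 28 86 32 28 13 6-24 16-43 16-28 15-13 20-9 22-3 29 1z"/><path data-sink="198 285" data-exterior="0" d="M316 157l-20 4-47 25-20-2-35-17-4 20-9 26-15 33-14 22-24 26-35 22 223 0z"/><path data-sink="280 87" data-exterior="0" d="M309 45l-22 0-22 3-20 9-15 13-13 22-16 40-8 25 0 10 36 17 20 2 47-25 21-4 0-111z"/>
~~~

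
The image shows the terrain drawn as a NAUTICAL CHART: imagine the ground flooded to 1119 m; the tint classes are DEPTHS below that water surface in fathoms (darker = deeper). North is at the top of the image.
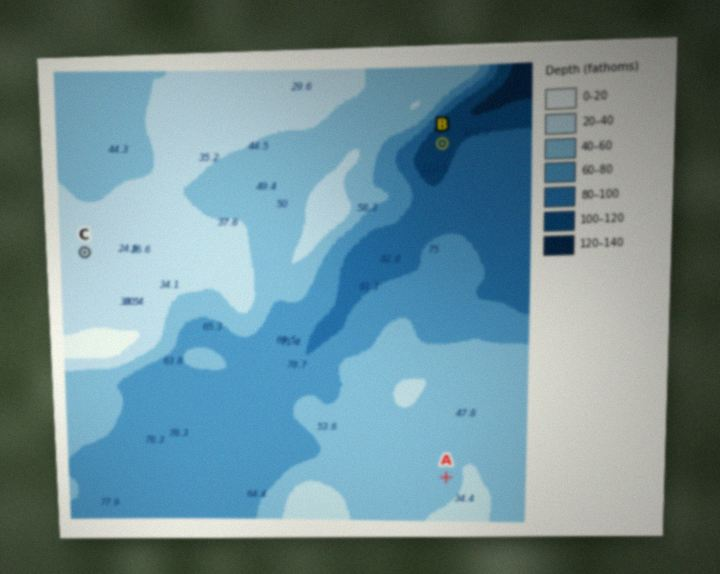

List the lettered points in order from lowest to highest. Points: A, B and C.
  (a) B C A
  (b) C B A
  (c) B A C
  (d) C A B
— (c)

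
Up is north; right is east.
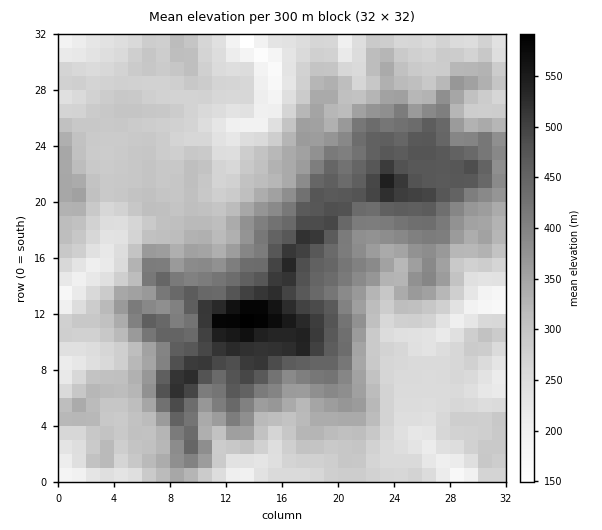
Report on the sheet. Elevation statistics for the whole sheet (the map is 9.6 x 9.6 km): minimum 140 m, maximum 610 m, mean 340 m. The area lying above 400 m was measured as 22.7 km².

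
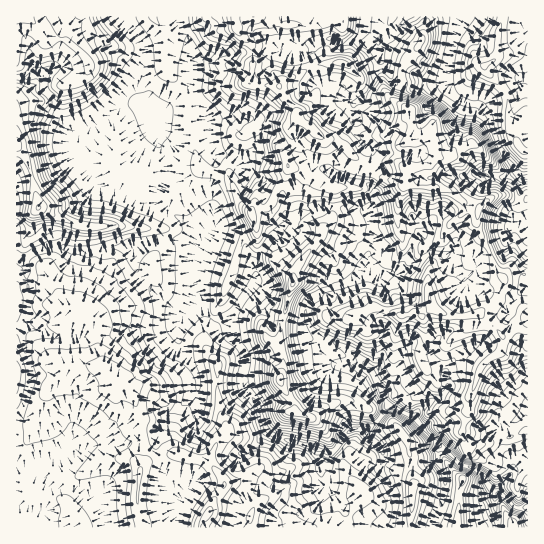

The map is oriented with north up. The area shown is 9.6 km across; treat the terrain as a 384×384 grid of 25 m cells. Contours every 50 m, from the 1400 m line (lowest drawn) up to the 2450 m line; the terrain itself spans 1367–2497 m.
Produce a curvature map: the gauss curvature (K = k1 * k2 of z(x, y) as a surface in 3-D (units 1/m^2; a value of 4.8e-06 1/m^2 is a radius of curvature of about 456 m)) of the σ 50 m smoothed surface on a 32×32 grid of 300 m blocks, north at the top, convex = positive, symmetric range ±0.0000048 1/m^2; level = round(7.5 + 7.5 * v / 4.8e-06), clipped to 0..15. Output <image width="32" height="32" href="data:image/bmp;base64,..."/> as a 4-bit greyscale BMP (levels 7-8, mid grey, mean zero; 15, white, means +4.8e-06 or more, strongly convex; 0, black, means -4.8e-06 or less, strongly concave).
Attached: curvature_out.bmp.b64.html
<image width="32" height="32" href="data:image/bmp;base64,Qk12AgAAAAAAAHYAAAAoAAAAIAAAACAAAAABAAQAAAAAAAACAAATCwAAEwsAABAAAAAAAAAAAAAAABEREQAiIiIAMzMzAERERABVVVUAZmZmAHd3dwCIiIgAmZmZAKqqqgC7u7sAzMzMAN3d3QDu7u4A////AHd4h4d3aZh4h3d3d1lpd5l4eHh4iHiIeHeIeHeXdncYiIeIh4eIaXeIh4qIuGaG3od3d4l3eHd5eHZ3d1deK3Z3iId3eJVaenmml5d3U/WHeHiIh3d5iHZId2k3kPlXZ4d4h3h3iXqHd9icD62HSXh3iIh3eHhneLp0WKR1h5d3eHh4iHh4aHdkmHfFhnmod4d3eIeHeGh2+Ih4eHl3h4l5h3h4iHfXhgeIhmeJd3ameHh3d4h3dmqId3h1lniKaId4eHh4d3hrOViYmIamdnd4eIh4eIdXZlh5mFZlhoeIiHiHiHd4iHhklniYq4iIZ3d4h4eId3l5j1d3iGl3d8h5h4eHiId3iGaIiHaGh4dZZ3h3eIeId1GHV4d4d3hzt3eIioV4eIhqh4t4eHh5aKdPFnh3d3eH9oh2eIWXh6injIiXd4iIhHZ4hnmnh5RclnWHiHeHd3iXSHiIZraId2l3mIiHh3h3l5l3d1iXeHg1eIh3iId3hnmWd4iGd3iMXYiIeIiIh3mHaJhldpdk53hnh3d3iIiHh6ppeYhj+VWIiTd3iIiHh4hzaIl19Xh4d4Woh3h3doXjuJeGODmXeEd6d6l4eIh3Z5VmuWZIh4qXeHeHd4iHejiIdeeXiHeod3h3d3d4eIh4d3coh493Z3eHh3qHiGlreHh19niIZ4lo"/>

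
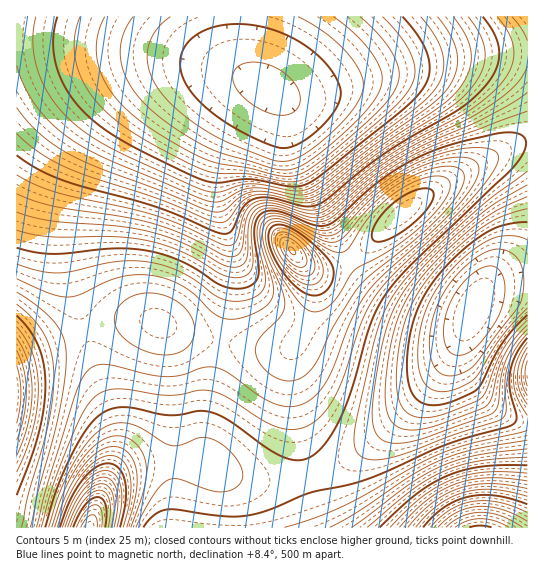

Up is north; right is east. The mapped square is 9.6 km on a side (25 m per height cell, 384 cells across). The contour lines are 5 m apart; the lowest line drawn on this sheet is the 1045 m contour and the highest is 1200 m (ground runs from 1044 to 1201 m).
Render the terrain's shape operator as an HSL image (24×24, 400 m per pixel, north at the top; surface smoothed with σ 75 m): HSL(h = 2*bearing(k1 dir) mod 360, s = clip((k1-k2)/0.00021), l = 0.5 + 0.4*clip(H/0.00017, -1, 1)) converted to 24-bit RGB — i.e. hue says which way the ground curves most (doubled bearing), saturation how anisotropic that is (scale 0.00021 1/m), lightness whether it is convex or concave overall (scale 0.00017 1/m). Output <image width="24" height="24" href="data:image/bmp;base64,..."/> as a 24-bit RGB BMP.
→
<image width="24" height="24" href="data:image/bmp;base64,Qk32BgAAAAAAADYAAAAoAAAAGAAAABgAAAABABgAAAAAAMAGAAATCwAAEwsAAAAAAAAAAAAAtpd54IxwUTKYAB4zIJdq3tlhuKhtjIl2f4J4foB3gHhzgn1xgYNxd4NvbIRvaYV8a4CJa3qPbYOUeJeZh5+JoqGMnIOKmXKYoaBs03pkyDqSAypsDIx5mNREvLlikY5wgoN0fnVygXVwhX5whYdve4dubIdrZYlzX4x+ZI6ObJKRcpeFg5t5nZh7m3R0l2yEbZJsrHVvyVKZJh6oFIufRcI+orNgk5Jtg4FyfXBygndxh4FwiYpvf4tucItrZYxuXY53V5F9Y5GAbpJ1g5Vxl49wlnRtk2t3ZpGEjXaJsGKbcz62MnGnTapxiaRkj5FtgHtyfXJ1gnlziINzi41yg45wdo9tZ49sX5BzV5F3VZF3aY1ug49vkIlukHZtjm1wZIyVanSLj2iXiVemU16eYpWKfpRti45wfnV0fHV8gXt4iIV4i412h5B1fJBxbJBsZJByW5B1Vo52Xopxf4hvioRvjm5kl1ZBY3KYYWOQdmWPhGOVc2aScoCIf4l3h4t2dHeAdXaAfX2BhoZ+i418ipB6g5B3dZByao5zYo12W4t4WYh3a4Nth2dnnTFWtSEvb2CdbFyVdGCPf2aOgW6MfnmFg4V+hYl8c3uGcnmIen+HgoaGiouCjo+Ai5B9gI55cox1aYp4YYl7XIZ9YYF7eVCKqDOyz0S6h1ygfFmZe16Sf2eOg3GMg3uIhIOGhImCcX+ObnuQdn+OgIKLioaFj4qCkY5/jI98fYp4cYd5Z4Z9YISBXIGCQVKMQTe1hF3OmVmfiVmZgWCUgGqQgXSNgn6LhIaKhY2LcoSTaXyXcnuUfXyPjoGLk4B9loh5k414iYx3doV0bIN7Y4OCXX2CQ3mIK4yjRpjCmluTjl6Wg2WSfm6QfniOf4GOhIuPhZCQdoiWZXubbHWYf3STlnCDn3Jmn45ql5BxkYtyg4hxboFwZYB8Xn2BWXuCMo9qHqVbkmKIi2aQgGyPe3SOe32PgIiQg46RhZGSfIqUYnmcZGeYl1uYqEBSu4tClapjkox1loBskItqdoVpZH9vXX98WnuAZoF0N5A9imyDg2+KenOLeHuNfIaPgI2QgpGRhJCQgYqPYnSWcFCTniFzyy0Xn+JVZL6jlWefpGZpnYFmiIxmY4FiWn9wVX98YoF5coJxhHWDe3aGd3uJeYWMfIyOf4+NgY+Lg42Jg4aJZ2CNfCGQrQWBzO2GoP7QLCzkuj7IumWErmxrmYBsdYVpW4FsUYF2V4N3aIVuenuBeX+FeIWJeYyLe42IfY2Ff4yCgYmBhn6FeEqRWASWU2DnzP/db532iADW0T3Px26iw3SVsHWIknh9a4N+VYV/UYZ9X4lveYODeIaGeImGeIqEeYuBe4p9f4l8hIZ9hXSFYzqXBS/Qov/ZpvanuQi0oBWwtF23w3eyzXuyynuvt3mpj3SdYnaQVYSNXI18eYWBeIaBd4iAd4l9eIl5fIh4gYd5hYN5fHCCRlaYHurIPv83rlQdfhtbeFKGgHSUqX2nwX+yzn+7znvAu3PAiGesXmecZIuSeIR+d4V9d4Z7d4d3eYZ2foZ2g4Z2g4B2d3R+XJCKPLs8kqgsdkAzbVNiX4B1Z4t6eo2DnoKTuH6lyXq2y3PEtGjCjGWwb22ceYR7eIR5d4R3eYV2fIV2gIR1hIR1g350fn11cYVrhZFZinFScHBeXHtqWIZnWIxiXo9fe5BsmYJ3rXWLvW+iwWe3smq4l2+oeoN5eoN4e4N3fIN2f4N2goN1g4F0gn10gXtzgn1whHhsgnBse3pwYIBsWoVkV4pZW45VaJBXf5FflodmoWhsrGSIrm2WqW6gfYJ5fYJ4fYJ3f4J2gYJ2goF1gn50gnx0gXl0gXdzgXVzgHR0fnZ2cnxyYoJnXoZdYopYaIxVco5Vg45Zj4NelnJjnWtrn2x+f4F5f4F4gIF3gYF3gYB2gX91gX11gXt1gXl1gHd1gHZ1f3Z2f3d3fXh4d311a4Joa4Vhb4hdc4laeolZgolbjY5hkoNllHVpgYF5gYF4gYB4gX93gX52gX12gHx2gHp2gHl2gHh2f3h2f3d3f3h4fnl4fXt5fH14d4BydoJsdoRodoVmd4hkf4pkioxljYRogYB5gX94gX54gX53gH13gHx3gHt2gHp2f3l3f3l3f3l3fnl4fnl4fnp5fnt6fXx6fX56e394eoB1eYJye4Ruf4ZrhIhpiYlpgX55gX55gX14gXx4gHx4gHt3gHp3f3p3f3l4f3l4fnl4fnp5fnp5fnt6fnx6fn17fn57fX57fX96f394gYF0hIJwh4VsiYlp"/>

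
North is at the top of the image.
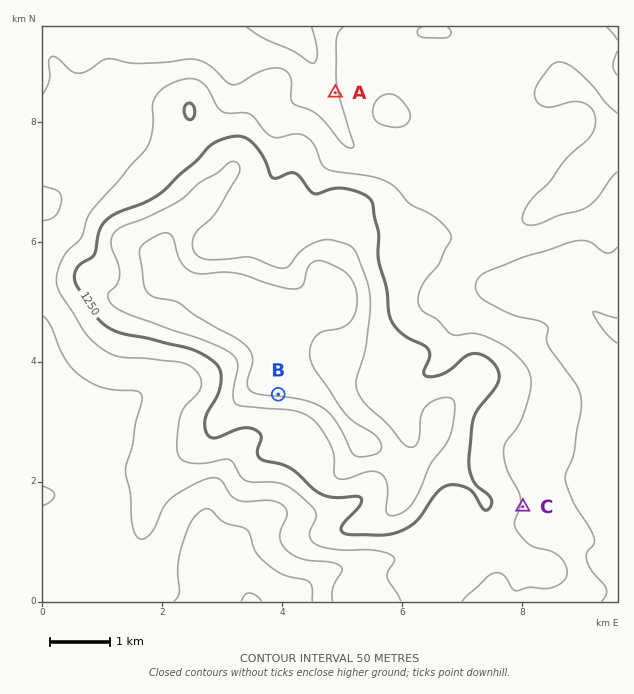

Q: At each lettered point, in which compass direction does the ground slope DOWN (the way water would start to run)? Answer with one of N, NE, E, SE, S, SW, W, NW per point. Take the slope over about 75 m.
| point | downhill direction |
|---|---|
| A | W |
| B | S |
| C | E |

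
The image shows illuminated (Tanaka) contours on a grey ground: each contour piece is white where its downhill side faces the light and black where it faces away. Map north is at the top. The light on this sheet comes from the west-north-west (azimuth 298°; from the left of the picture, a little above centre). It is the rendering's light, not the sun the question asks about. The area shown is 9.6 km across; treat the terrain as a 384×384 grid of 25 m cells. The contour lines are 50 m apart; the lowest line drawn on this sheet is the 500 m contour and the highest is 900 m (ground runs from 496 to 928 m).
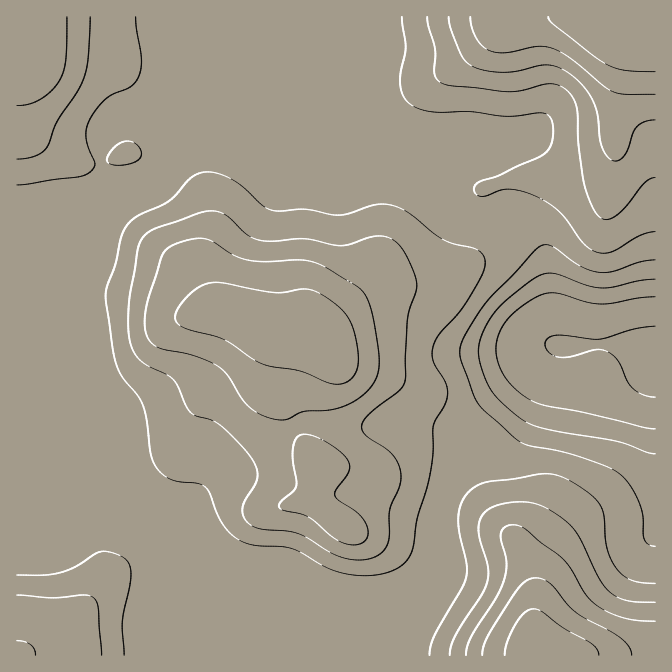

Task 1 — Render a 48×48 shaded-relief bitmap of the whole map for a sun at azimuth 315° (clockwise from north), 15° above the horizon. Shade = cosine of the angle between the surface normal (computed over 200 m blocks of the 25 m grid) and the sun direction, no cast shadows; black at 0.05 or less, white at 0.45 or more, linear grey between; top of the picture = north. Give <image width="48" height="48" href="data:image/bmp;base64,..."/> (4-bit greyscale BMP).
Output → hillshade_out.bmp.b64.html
<image width="48" height="48" href="data:image/bmp;base64,Qk32BAAAAAAAAHYAAAAoAAAAMAAAADAAAAABAAQAAAAAAIAEAAATCwAAEwsAABAAAAAAAAAAAAAAABEREQAiIiIAMzMzAERERABVVVUAZmZmAHd3dwCIiIgAmZmZAKqqqgC7u7sAzMzMAN3d3QDu7u4A////AIiHdlVniIiIiIiIiIiIiK3v/sqZmZiHiIiIdlRniIiIiIiIiIiIiKzv/tuZiZmZmZmYhlRXiIiIiIiIiIiIiJvf//ypiZqqu6qql1RXiIiIiIiIiIiIiIrO//65iImrzLu7uXVWiIiIiIiIiId3iIm97/7Jd3iavLu8uodWeIiIiIiId2ZWZ4ir3u7Kh2Z5q7u7u5h2eIiIiIh3dkMzRXiavMy6h2ZomqqqqpmHeIiIdmZmZUIiNWeau6qph2VniZmaqYiId4iIdURFZlQyNGeau6mIh2VWeIiZmYeIiIiIhkNFeHZURWebzLmIiHVVZ4iZqYd4iIiZqYZWiJhlRFeb3cuZiHZmZ4iJqYd4h3iavLmIiIhlRFebzdy6mId2d4iJqpiIh3eJq8uod3dmVEaKu8y6mZiHeIiJqpiIh2d4mqupd2ZmZVaJmaq7qZmYiIiImZmZmGZ4iZqph3d3dlZ4mImrqqqZmYiIiZmZmHZ4iImZmIiIh2Z4iImru7qqqoiIiIiaqYd4iIiJiHeIh3Z4iImru7u7qoiIiIiZqYd4h3d3dlVWd2ZniImqu7u6qoiIiYiJmZh4h3ZnZTI0VmZmeIiaqqqqqoiIiZiImZiIiHZmZTIjRWZVZ4iZqpmImYiIiZmIiIiIiHZmZUIjRWZlVniJmZiIiIiIiamHZnd4h3ZmdlQ0RWZlRWeImZiIiIiIiaqYZVZnd2Znd2REVVVUNFd4iIiIiIiIiau5dlVWd3d4iGVFVUQyIkZ3iIh3eIiIiazLmHZniIiJmHVVVVQxACRnd3ZmZ4iIiavcupiIiZiZmHZlVVUxAAJFZmVEVYiIiavdy7qZmZmZmYdmZmZTEAAkVVQzNIiImqzdy7uqqqqqmYh2ZndlMQASRUMhIoiImrzcu6qqqru6mZmHZ3eHZCESRVMhIneImrzcuqqZq7zLqqqYd3iIdkM0VmQyI3eIiazdy6qZmrzLuru5h4iIh2VVd3ZDNHd4iKve3cuYiavLury6mIiIiHZmeIdTRHd3d4rN3dy5iJq6qqu6mIiIh3ZniJhURWd3d3irzNy5iImZmZqqmIiId2ZniJhkRWZnd2eJmru6iIiIiIiZiIiIh3d3iZh1RVVWd3d3iZqZiIiIiIiIiIiIiIiImZl1RERFZ3d3eImYiIiIiIiIiIiIiZmZqql1RERFZ4iHiIiIiIiIiIiIiIiIiImaq7qGVVVFZ4iIiIiIiIiIiIiIiIiIiIiJq7qHZmVEVoiIiIiIiIiIiIiIiIiIh3eIq8qHZmUzNXiIiIiIiIiIiIiIh3dmdmZnm7qGVWUyJGd4iIiIiIiIiIiIiHZVVVRFeal1RHZDI1Z3iIiIiIiIiIiImYdUREM0V4h1RIdkM1ZniIiIiIiIiIiImql2VDMzRndlVYh1RFZneIiIiIiIiIiImrqYZTMzRnd2Zoh1RGZ3iIiIiIiIiIiImruphkM0Vnd3d4h1RGZ3iIiIiIiIiIiImqqqmGVVZ3d3eIh1RWZniIiIiIiIiIiImrqqqXZmd3d3iA=="/>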